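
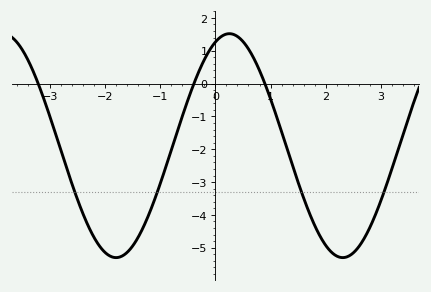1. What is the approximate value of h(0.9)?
0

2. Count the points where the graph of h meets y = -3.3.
4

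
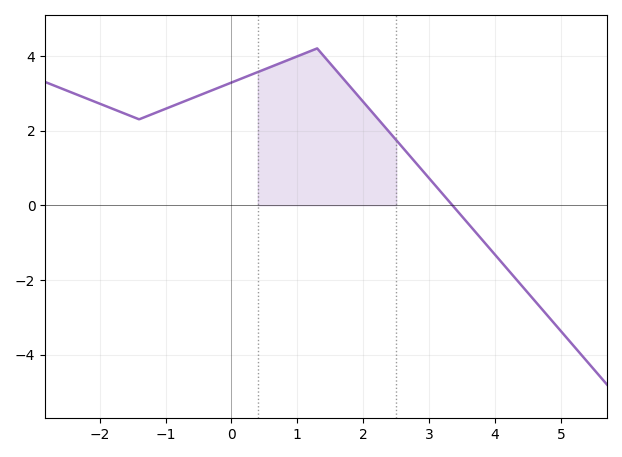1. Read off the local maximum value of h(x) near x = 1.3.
4.2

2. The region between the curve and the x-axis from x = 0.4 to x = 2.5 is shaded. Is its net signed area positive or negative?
positive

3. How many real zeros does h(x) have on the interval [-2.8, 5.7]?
1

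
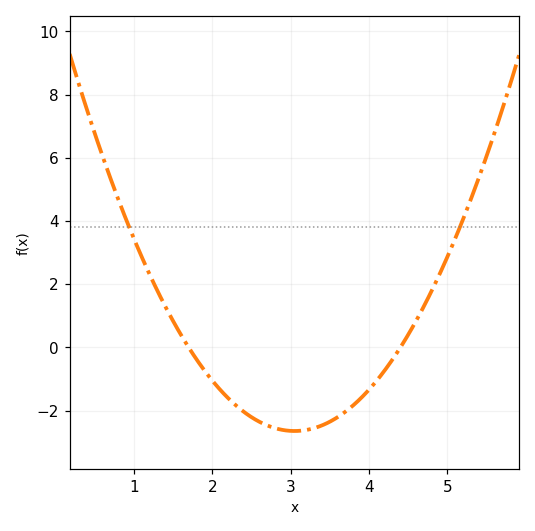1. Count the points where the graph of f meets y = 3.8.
2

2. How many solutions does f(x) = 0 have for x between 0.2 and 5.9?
2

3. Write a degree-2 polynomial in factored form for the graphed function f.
y = 1.45(x - 1.7)(x - 4.4)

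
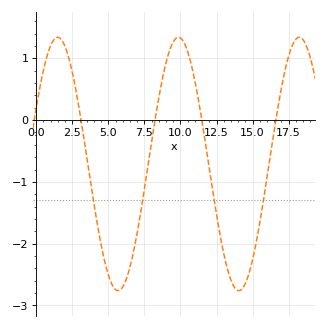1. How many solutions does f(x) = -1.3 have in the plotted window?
4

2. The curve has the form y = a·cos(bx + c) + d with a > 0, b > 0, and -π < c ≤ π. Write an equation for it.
y = 2.05cos(0.75x - 1.11) - 0.71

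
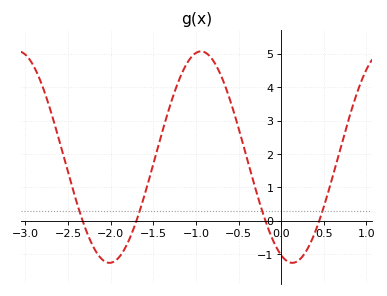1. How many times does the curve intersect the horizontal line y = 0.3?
4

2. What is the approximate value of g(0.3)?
-0.876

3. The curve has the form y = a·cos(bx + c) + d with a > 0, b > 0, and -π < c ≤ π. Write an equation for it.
y = 3.17cos(2.93x + 2.76) + 1.91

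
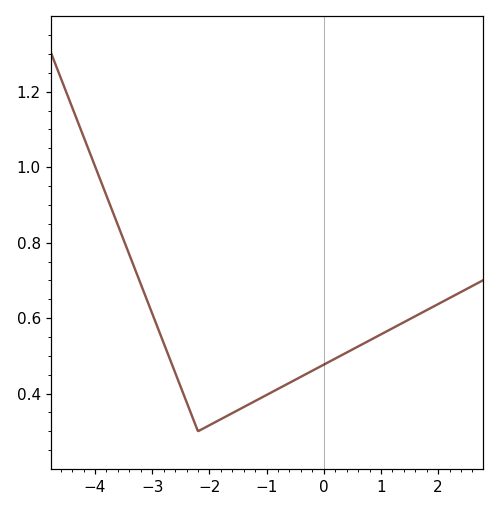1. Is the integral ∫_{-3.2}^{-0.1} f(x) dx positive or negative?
positive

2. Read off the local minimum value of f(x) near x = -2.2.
0.3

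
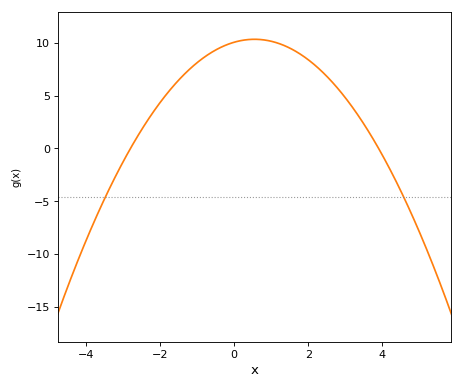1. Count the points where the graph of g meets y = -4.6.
2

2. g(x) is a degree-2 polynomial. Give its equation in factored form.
y = -0.92(x + 2.8)(x - 3.9)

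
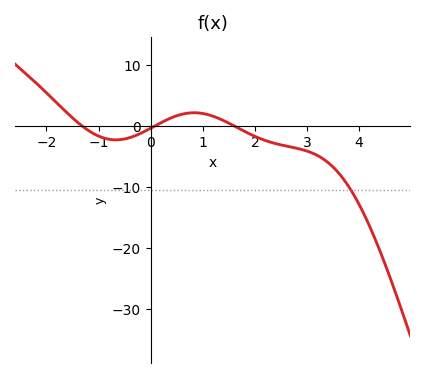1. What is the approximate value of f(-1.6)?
2.16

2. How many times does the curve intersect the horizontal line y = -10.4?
1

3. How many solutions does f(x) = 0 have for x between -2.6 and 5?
3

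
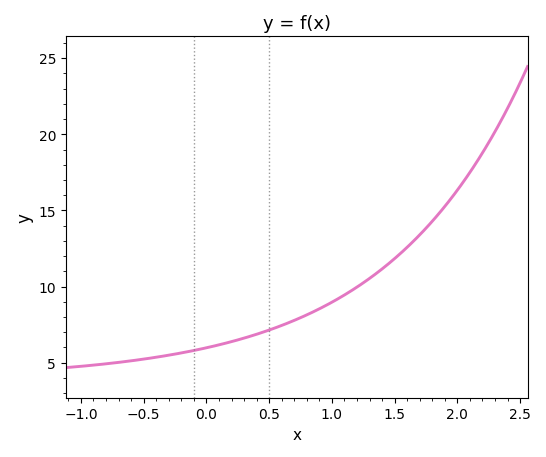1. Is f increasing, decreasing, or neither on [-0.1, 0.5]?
increasing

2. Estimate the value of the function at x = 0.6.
7.5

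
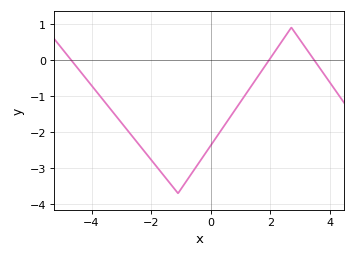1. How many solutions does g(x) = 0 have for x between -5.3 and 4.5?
3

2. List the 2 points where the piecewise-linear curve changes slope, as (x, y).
(-1.1, -3.7); (2.7, 0.9)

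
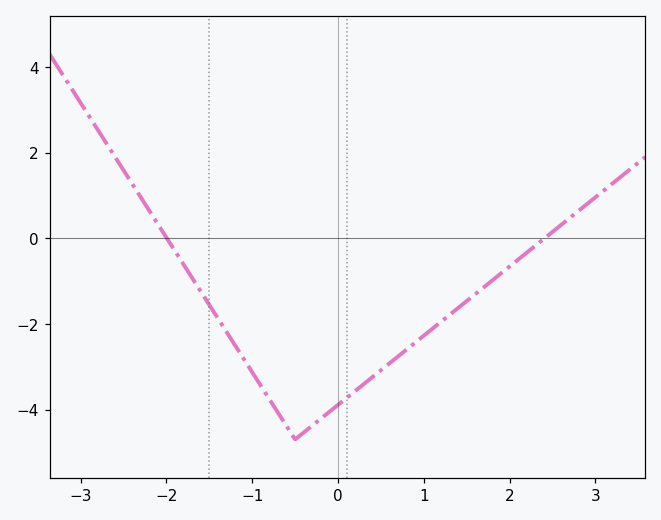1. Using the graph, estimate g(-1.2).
-2.4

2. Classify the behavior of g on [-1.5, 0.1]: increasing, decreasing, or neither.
neither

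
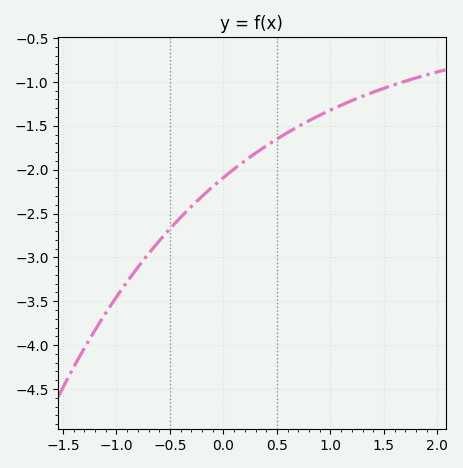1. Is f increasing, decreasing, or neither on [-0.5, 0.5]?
increasing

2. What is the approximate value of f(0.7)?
-1.51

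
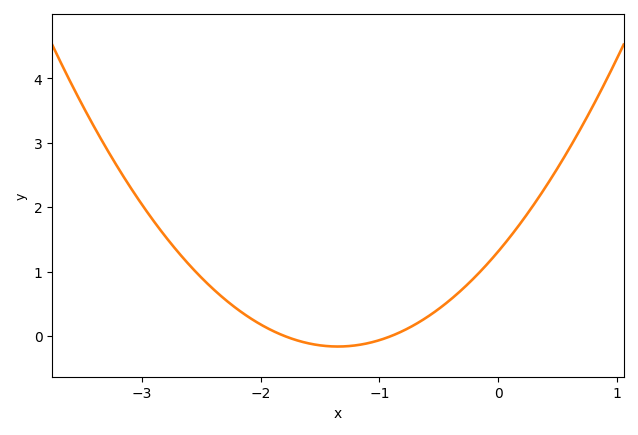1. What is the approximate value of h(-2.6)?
1.1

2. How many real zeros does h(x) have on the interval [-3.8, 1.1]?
2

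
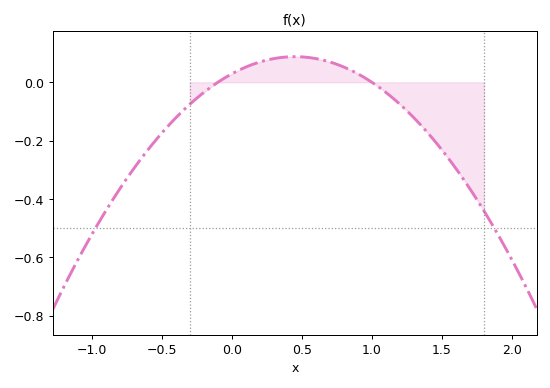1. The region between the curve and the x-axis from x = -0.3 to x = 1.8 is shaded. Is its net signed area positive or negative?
negative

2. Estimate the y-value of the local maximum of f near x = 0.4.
0.08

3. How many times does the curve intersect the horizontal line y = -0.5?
2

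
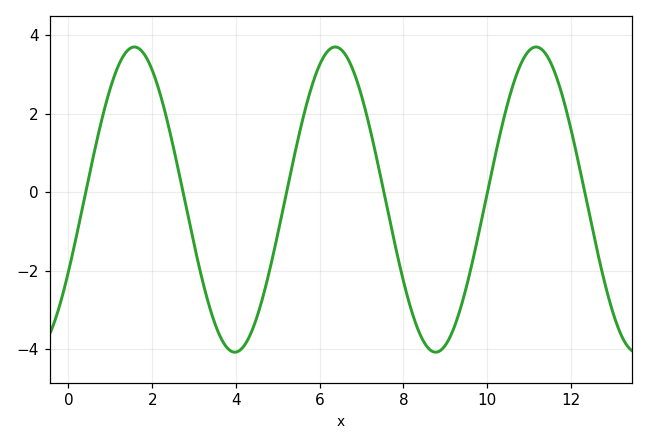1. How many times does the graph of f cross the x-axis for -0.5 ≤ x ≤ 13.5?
6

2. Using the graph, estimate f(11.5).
3.4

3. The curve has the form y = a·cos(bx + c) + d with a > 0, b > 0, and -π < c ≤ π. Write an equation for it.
y = 3.89cos(1.3x - 2.1) - 0.19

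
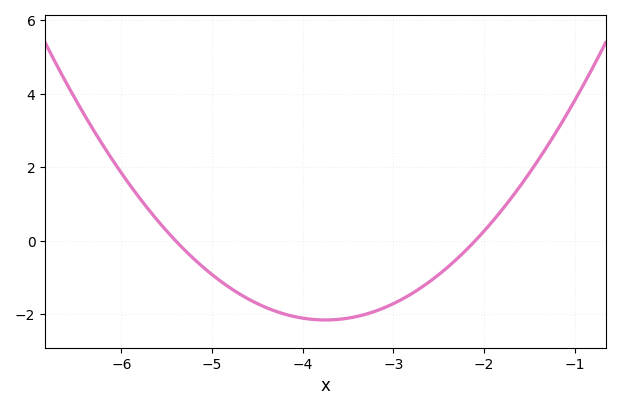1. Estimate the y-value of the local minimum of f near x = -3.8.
-2.2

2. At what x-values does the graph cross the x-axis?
-5.4, -2.1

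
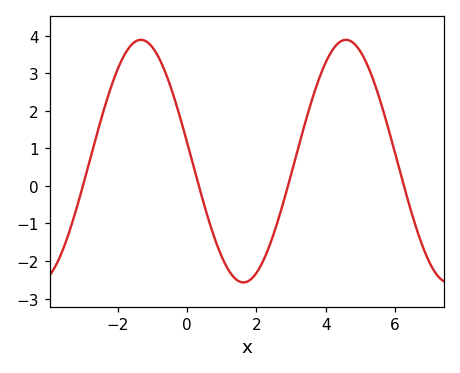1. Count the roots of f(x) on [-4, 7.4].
4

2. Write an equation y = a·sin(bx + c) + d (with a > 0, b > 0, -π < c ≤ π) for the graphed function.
y = 3.23sin(1.06x + 2.99) + 0.66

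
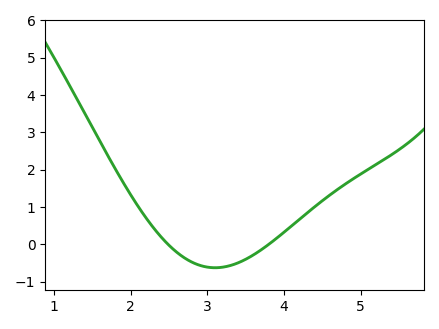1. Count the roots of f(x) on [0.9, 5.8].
2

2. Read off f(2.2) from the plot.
0.709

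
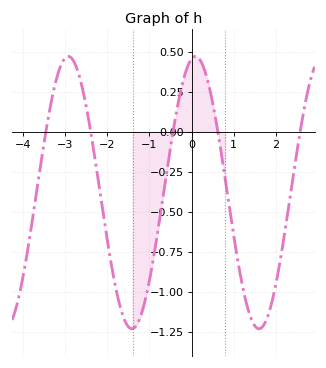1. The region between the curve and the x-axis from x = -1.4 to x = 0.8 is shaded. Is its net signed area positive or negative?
negative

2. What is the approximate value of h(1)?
-0.64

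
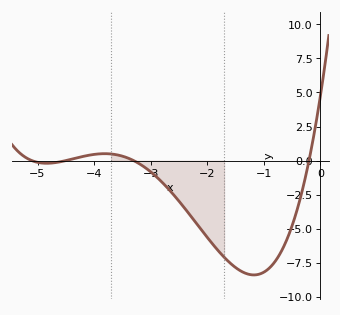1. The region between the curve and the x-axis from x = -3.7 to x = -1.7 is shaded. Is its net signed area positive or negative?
negative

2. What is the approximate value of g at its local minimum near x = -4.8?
-0.196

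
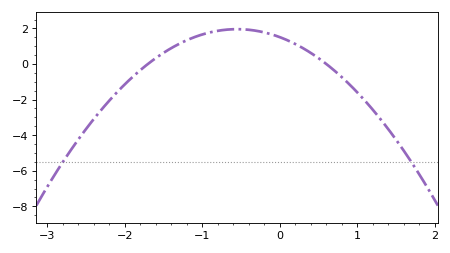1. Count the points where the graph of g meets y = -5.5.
2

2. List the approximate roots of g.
-1.7, 0.6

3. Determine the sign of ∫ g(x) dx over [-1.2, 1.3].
positive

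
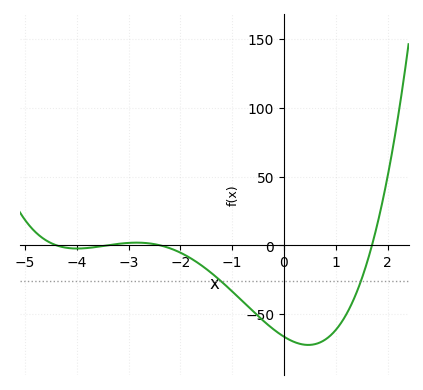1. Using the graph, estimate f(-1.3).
-23.4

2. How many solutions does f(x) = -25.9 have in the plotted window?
2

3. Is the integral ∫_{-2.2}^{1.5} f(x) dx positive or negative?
negative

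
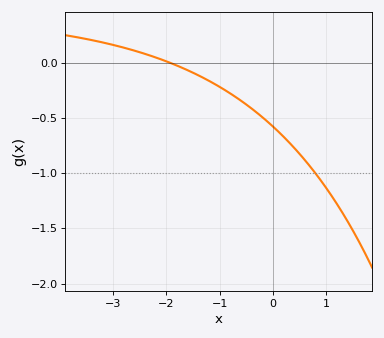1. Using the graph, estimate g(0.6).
-0.9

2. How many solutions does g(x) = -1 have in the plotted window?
1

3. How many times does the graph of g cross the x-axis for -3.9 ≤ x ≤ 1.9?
1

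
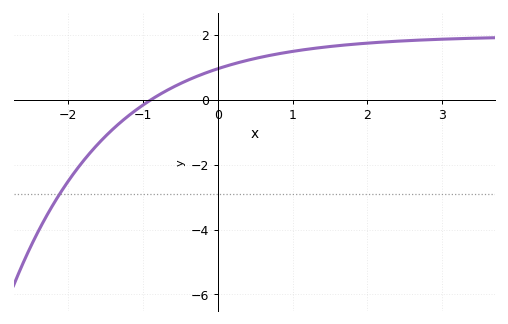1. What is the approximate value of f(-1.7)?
-1.6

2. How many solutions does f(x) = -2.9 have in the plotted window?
1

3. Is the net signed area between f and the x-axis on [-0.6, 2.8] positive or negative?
positive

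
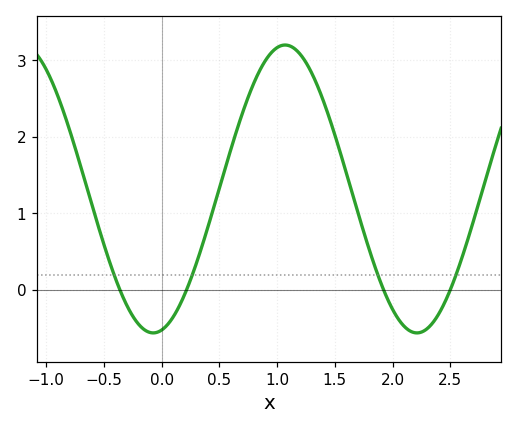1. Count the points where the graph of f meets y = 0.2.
4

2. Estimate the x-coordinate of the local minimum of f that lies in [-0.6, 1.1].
-0.1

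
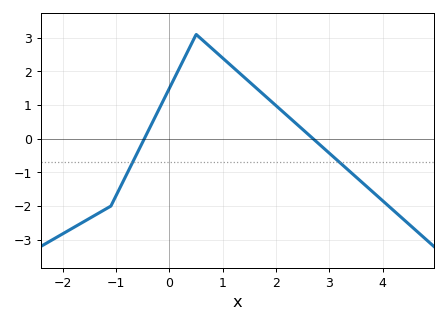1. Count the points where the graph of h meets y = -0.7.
2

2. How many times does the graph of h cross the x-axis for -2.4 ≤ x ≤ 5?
2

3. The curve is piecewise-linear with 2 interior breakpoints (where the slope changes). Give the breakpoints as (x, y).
(-1.1, -2); (0.5, 3.1)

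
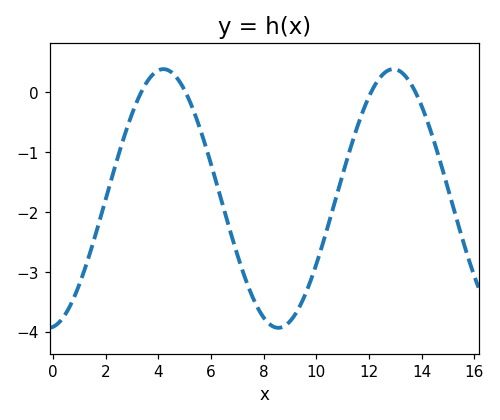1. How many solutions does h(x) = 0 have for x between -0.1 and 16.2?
4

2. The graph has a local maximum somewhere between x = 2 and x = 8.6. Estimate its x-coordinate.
4.19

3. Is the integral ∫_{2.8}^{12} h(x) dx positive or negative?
negative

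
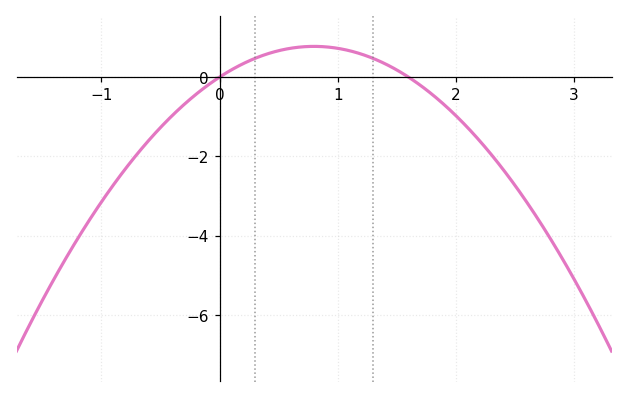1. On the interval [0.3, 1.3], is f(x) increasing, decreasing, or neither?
neither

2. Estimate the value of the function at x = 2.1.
-1.27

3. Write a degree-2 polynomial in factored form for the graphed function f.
y = -1.21(x - 0)(x - 1.6)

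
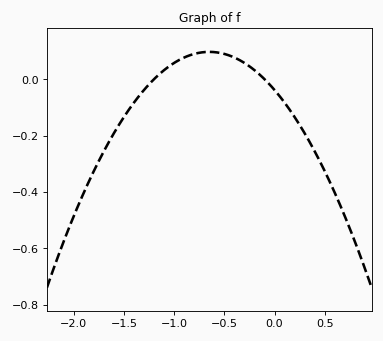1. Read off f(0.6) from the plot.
-0.403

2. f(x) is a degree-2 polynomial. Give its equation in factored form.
y = -0.32(x + 1.2)(x + 0.1)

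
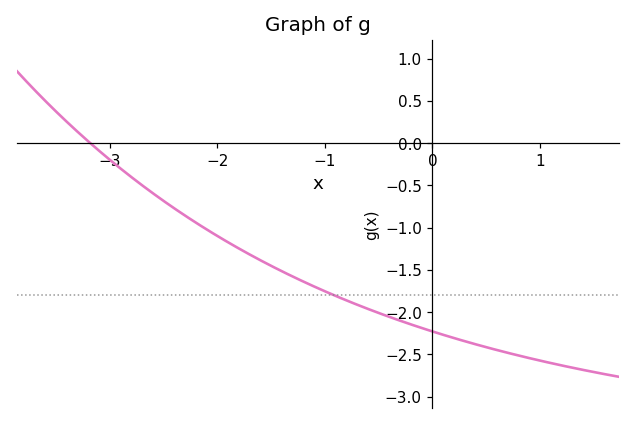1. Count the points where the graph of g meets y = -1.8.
1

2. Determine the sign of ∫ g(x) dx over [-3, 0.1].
negative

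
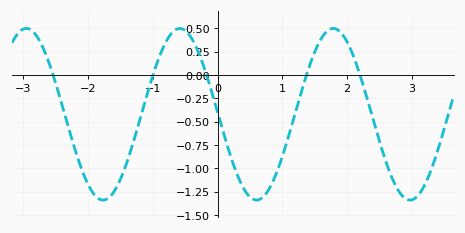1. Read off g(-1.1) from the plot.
-0.232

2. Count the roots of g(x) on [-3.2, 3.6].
5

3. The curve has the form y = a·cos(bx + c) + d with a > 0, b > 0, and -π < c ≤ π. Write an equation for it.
y = 0.92cos(2.65x + 1.55) - 0.42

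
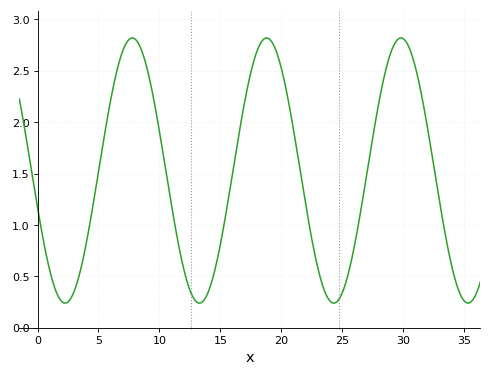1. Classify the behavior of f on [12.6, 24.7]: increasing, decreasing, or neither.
neither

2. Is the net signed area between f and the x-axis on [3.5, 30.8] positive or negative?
positive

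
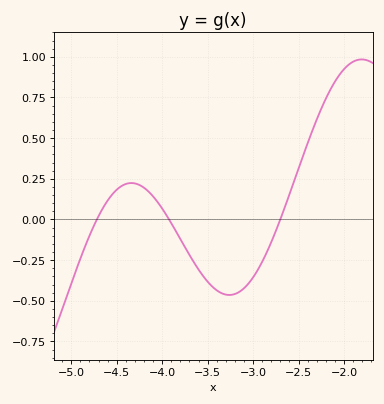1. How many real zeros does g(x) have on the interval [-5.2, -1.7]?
3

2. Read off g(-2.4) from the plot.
0.469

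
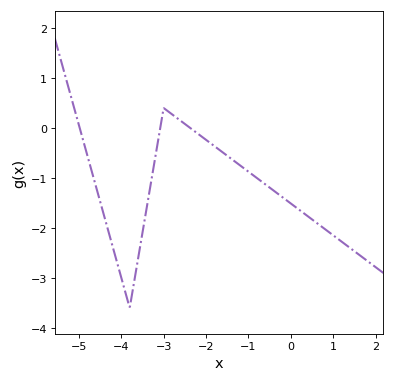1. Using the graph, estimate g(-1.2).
-0.746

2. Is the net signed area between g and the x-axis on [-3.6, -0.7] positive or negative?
negative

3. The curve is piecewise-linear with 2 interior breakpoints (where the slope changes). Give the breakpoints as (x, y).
(-3.8, -3.6); (-3, 0.4)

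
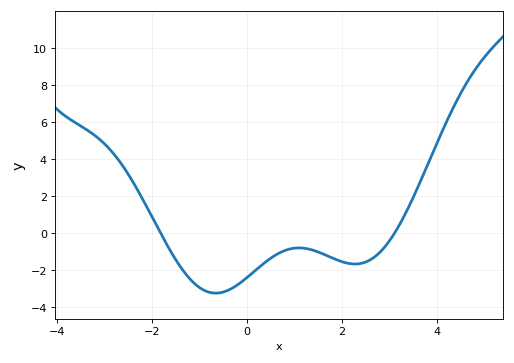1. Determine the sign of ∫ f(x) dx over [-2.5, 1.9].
negative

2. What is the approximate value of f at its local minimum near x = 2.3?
-1.66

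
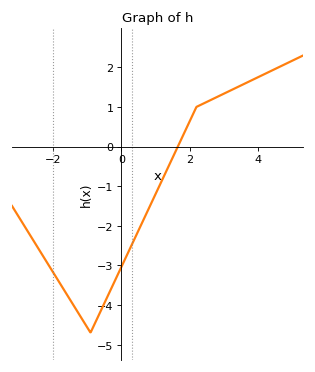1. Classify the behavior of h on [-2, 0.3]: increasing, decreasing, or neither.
neither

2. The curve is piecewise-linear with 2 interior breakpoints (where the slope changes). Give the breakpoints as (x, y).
(-0.9, -4.7); (2.2, 1)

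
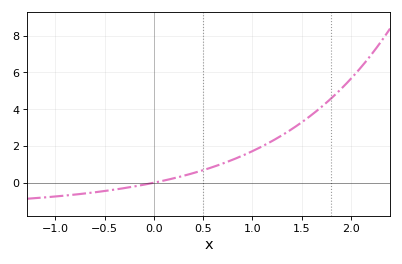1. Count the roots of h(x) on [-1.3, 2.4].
1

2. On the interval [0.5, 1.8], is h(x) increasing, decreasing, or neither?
increasing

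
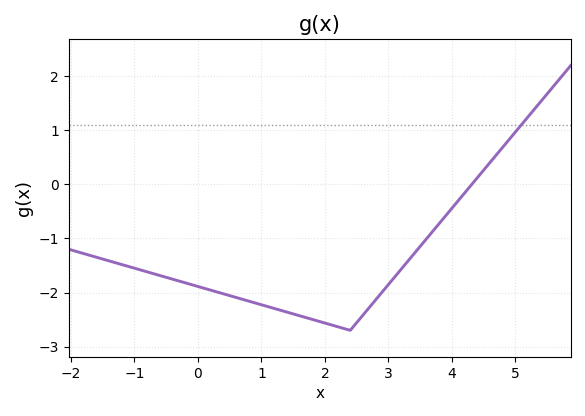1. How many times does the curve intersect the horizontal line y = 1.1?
1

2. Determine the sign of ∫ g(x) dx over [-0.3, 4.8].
negative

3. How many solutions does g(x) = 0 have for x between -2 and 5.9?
1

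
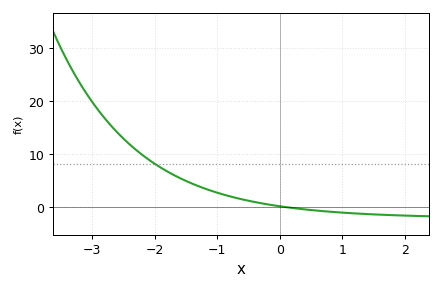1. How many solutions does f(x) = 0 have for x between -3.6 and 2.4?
1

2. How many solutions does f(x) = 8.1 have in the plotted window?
1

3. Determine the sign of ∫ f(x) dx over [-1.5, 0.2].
positive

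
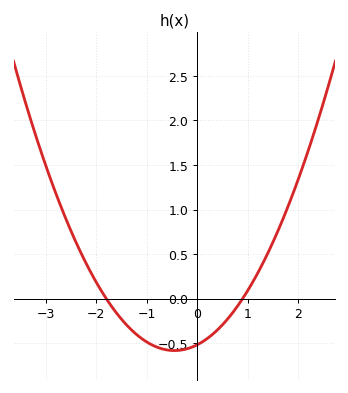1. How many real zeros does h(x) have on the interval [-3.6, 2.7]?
2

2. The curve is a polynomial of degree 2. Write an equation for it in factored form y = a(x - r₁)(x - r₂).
y = 0.32(x + 1.8)(x - 0.9)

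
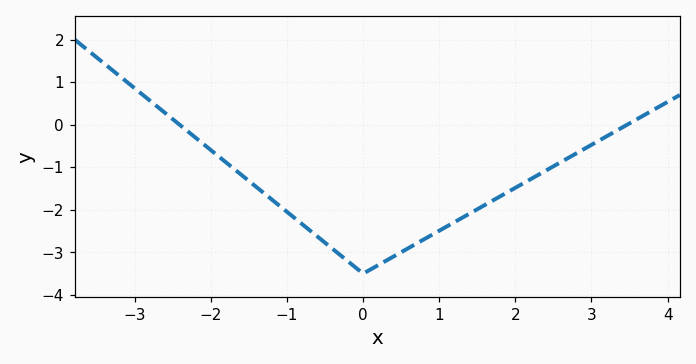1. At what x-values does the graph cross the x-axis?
-2.41, 3.47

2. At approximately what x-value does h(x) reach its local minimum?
-0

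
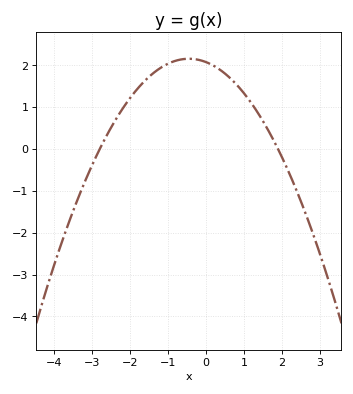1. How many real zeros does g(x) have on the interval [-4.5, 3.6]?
2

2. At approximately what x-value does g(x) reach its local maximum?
-0.4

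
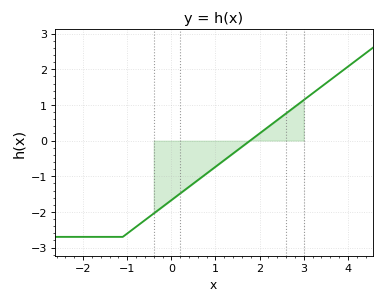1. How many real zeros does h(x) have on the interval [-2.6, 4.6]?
1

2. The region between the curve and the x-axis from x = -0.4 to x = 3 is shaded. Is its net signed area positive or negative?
negative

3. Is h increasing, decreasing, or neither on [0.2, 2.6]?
increasing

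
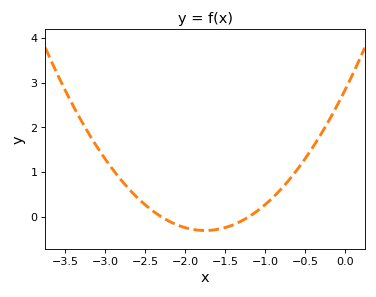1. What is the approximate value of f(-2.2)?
-0.103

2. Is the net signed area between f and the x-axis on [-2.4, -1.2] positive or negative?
negative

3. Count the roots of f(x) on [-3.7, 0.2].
2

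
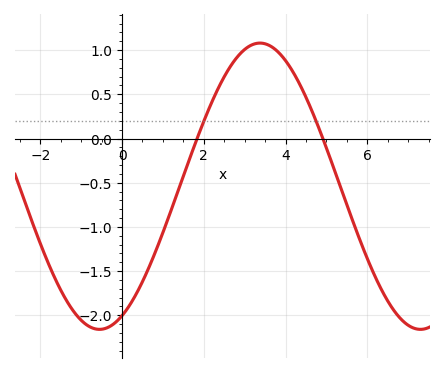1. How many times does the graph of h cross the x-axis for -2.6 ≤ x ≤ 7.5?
2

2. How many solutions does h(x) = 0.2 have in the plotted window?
2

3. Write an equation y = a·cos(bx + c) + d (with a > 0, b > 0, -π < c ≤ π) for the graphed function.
y = 1.62cos(0.8x - 2.7) - 0.54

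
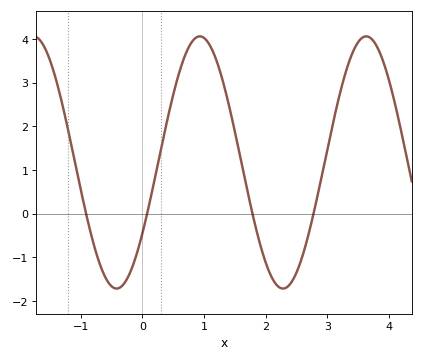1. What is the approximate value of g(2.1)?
-1.5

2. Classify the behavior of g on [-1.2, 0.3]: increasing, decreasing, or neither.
neither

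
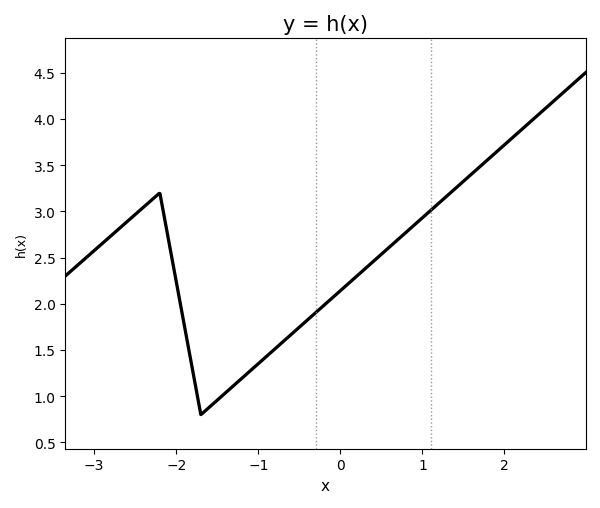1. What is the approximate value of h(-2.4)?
3.05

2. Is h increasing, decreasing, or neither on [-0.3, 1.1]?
increasing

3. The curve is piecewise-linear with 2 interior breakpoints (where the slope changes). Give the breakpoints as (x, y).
(-2.2, 3.2); (-1.7, 0.8)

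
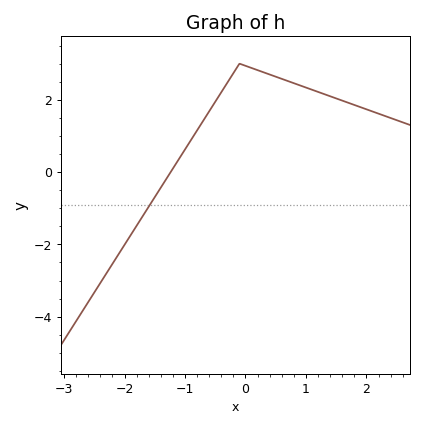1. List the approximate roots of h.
-1.2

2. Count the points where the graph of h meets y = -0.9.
1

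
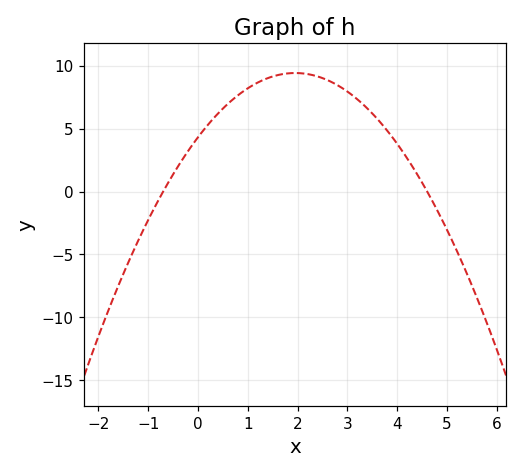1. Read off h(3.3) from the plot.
7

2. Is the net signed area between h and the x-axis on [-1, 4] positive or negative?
positive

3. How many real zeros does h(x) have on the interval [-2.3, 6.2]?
2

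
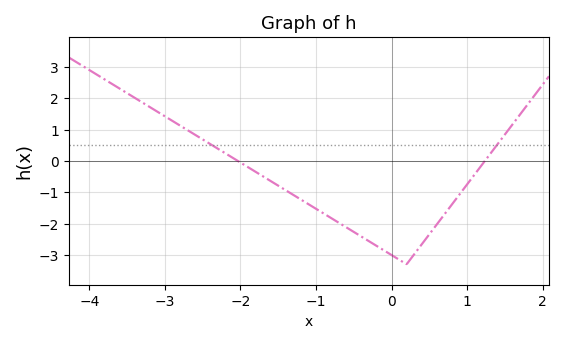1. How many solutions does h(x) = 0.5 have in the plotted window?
2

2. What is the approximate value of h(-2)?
-0.1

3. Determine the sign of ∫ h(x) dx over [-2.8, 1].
negative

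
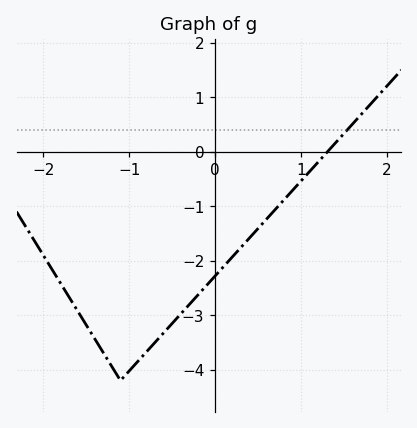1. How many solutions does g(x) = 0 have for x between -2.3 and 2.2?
1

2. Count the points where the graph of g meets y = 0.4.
1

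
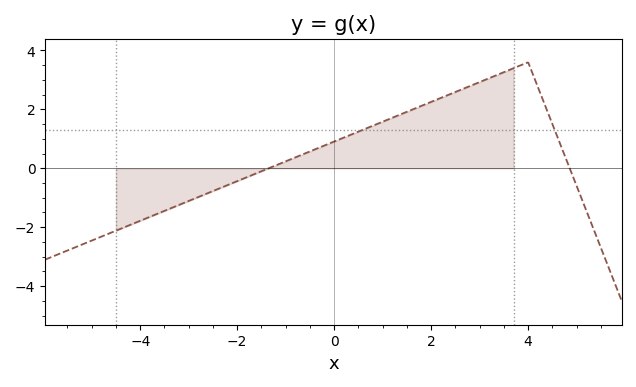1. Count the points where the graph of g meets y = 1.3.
2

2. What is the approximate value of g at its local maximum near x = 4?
3.6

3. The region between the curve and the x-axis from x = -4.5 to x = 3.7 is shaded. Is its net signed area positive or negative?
positive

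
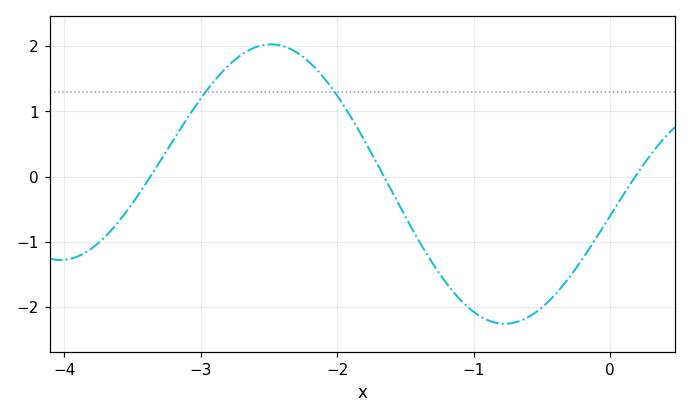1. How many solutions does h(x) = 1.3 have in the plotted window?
2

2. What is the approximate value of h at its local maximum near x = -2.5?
2.03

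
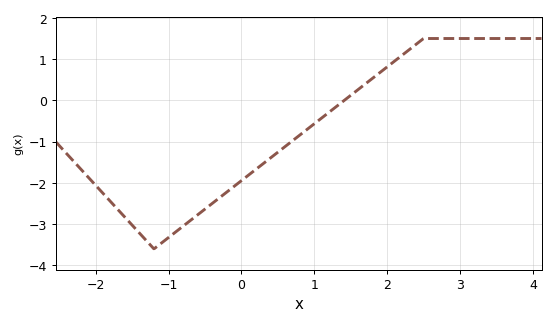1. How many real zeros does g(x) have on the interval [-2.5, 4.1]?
1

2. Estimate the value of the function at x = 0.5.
-1.26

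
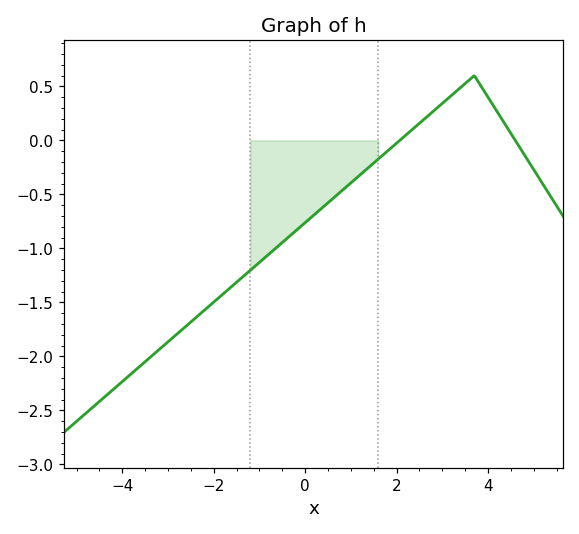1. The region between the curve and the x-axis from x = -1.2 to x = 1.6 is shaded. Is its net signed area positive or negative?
negative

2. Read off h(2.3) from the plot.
0.1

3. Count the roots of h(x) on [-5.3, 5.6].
2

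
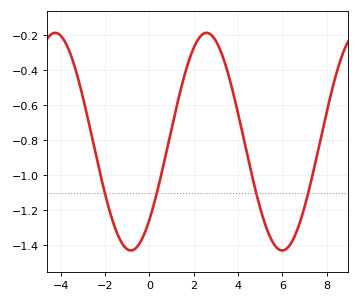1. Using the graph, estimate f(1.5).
-0.47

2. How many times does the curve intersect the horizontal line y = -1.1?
4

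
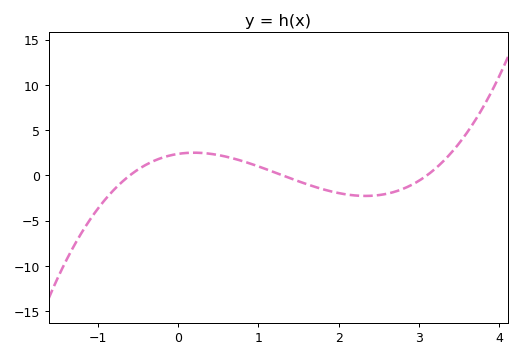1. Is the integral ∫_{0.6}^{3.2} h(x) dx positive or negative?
negative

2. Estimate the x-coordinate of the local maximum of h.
0.2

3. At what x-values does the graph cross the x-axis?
-0.6, 1.3, 3.1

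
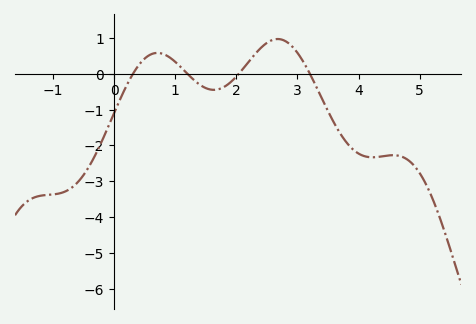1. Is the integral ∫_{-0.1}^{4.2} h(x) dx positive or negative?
negative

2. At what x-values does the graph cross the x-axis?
0.3, 1.2, 2, 3.2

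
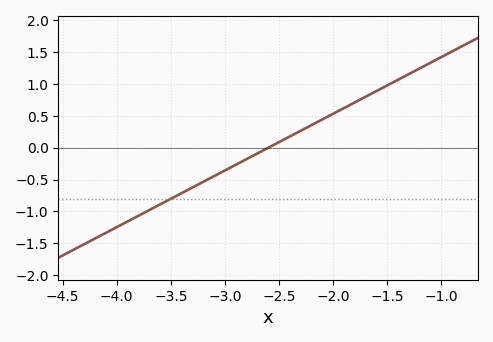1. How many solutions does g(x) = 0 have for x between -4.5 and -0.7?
1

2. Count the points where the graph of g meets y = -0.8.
1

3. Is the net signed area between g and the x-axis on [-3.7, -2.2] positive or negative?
negative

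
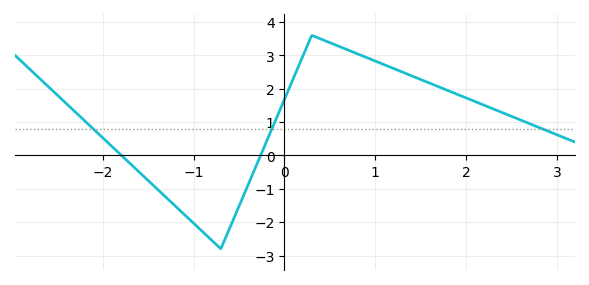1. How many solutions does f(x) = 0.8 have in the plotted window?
3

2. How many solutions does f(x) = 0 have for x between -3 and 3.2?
2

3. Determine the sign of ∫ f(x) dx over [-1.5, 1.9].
positive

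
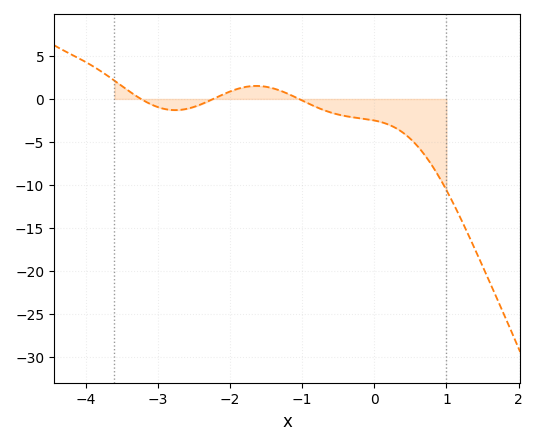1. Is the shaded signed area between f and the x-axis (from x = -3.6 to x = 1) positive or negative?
negative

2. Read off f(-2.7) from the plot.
-1.5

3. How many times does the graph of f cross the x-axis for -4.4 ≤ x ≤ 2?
3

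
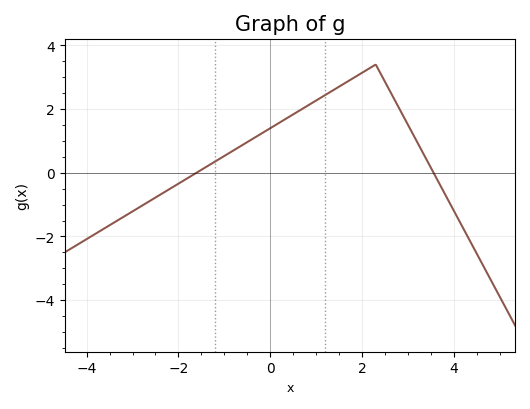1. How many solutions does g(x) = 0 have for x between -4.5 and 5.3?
2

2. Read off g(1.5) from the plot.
2.8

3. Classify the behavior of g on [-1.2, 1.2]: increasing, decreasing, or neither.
increasing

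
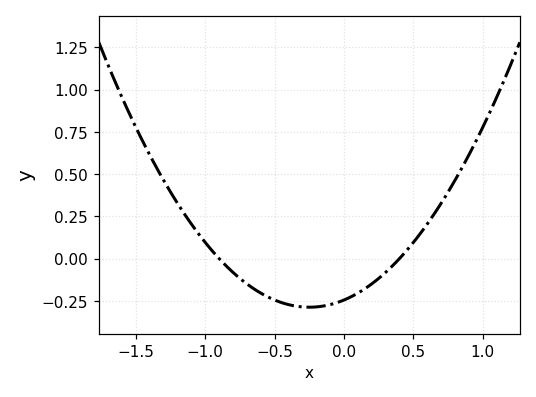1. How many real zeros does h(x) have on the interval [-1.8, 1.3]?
2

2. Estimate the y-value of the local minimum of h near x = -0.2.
-0.287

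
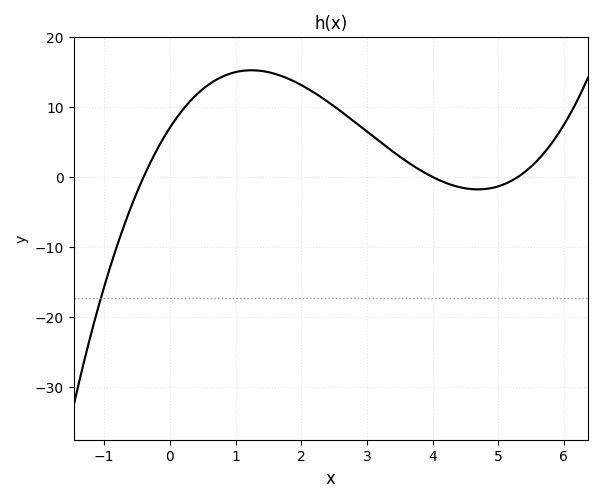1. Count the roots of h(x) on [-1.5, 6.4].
3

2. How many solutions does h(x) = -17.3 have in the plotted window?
1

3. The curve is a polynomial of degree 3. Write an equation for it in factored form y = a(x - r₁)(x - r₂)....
y = 0.83(x + 0.4)(x - 4)(x - 5.3)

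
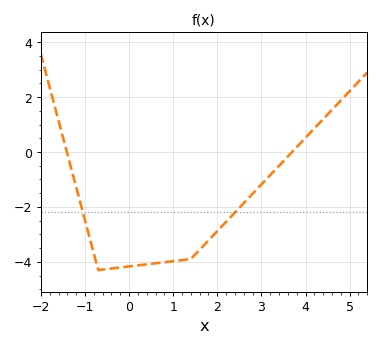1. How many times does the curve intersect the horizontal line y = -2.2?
2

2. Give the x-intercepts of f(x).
-1.41, 3.7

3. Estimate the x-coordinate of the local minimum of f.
-0.699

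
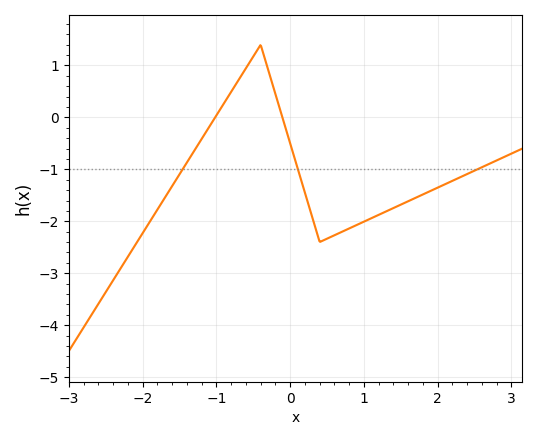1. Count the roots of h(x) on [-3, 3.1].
2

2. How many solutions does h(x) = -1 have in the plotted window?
3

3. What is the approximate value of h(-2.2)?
-2.7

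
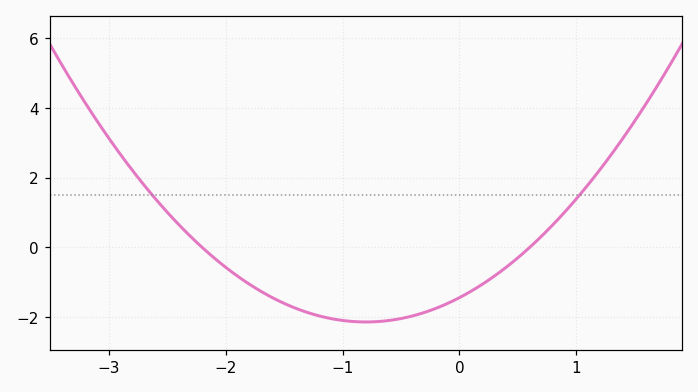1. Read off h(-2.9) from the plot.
2.6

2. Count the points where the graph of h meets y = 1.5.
2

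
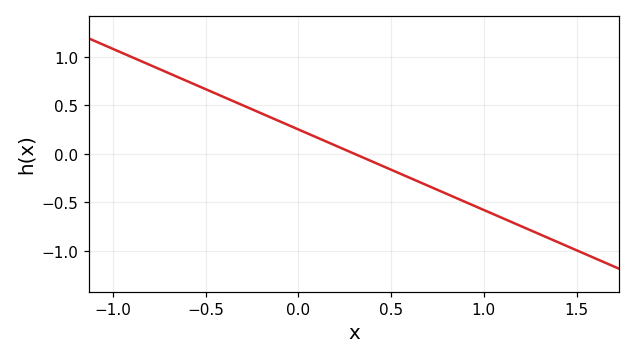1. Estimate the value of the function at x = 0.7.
-0.332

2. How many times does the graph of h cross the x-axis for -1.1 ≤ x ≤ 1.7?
1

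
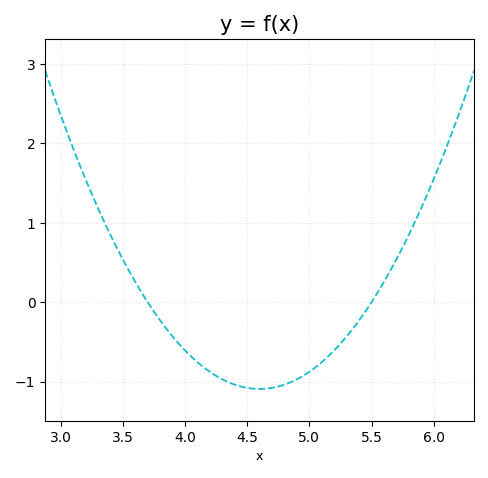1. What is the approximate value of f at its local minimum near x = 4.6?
-1.1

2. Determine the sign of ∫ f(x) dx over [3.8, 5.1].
negative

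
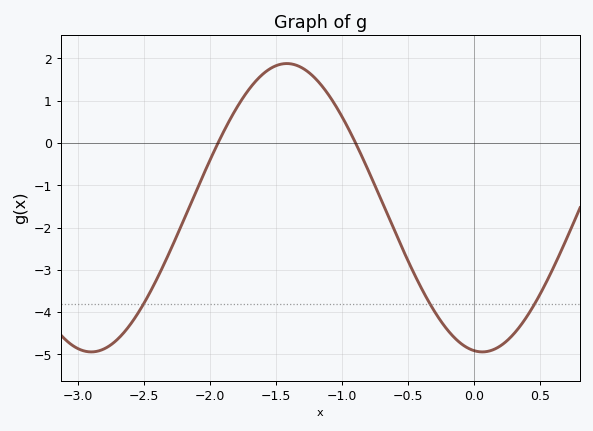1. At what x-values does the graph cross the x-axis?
-1.94, -0.895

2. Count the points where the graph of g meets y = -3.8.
3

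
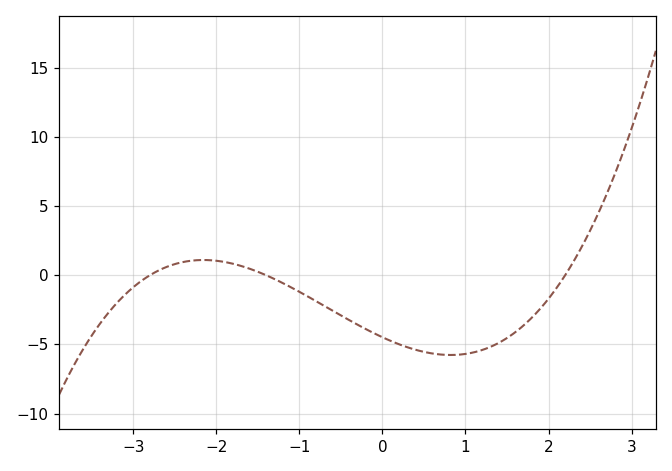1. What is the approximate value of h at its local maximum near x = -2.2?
1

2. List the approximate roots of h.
-2.8, -1.4, 2.2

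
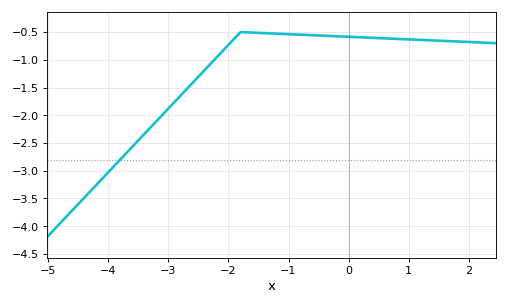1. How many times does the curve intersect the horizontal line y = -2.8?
1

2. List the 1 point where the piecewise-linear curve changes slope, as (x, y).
(-1.8, -0.5)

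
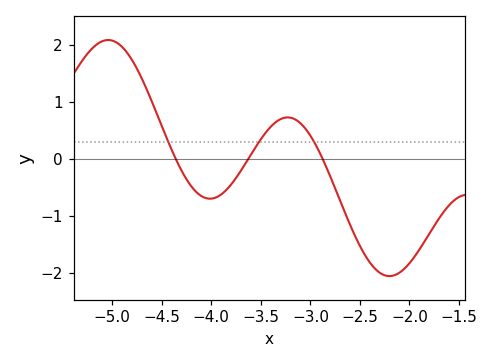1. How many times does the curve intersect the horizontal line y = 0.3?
3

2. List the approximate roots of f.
-4.4, -3.6, -2.9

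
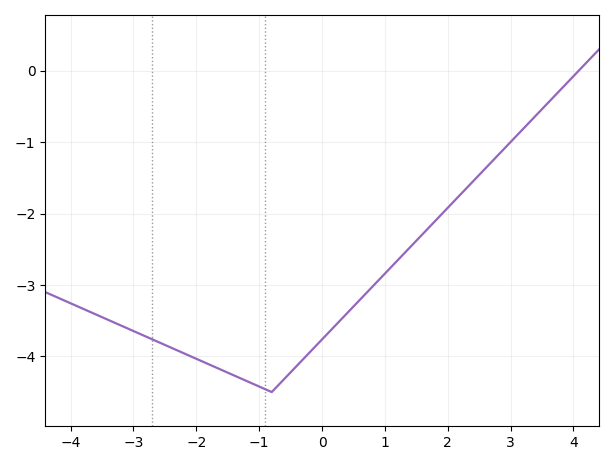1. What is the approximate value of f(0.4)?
-3.4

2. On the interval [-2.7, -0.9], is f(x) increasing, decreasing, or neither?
decreasing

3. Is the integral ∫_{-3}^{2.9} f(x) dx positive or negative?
negative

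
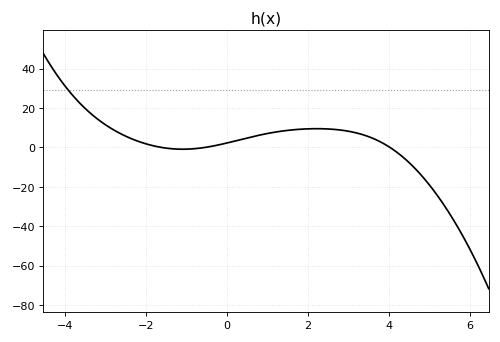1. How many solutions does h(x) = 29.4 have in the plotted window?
1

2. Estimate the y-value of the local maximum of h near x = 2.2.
10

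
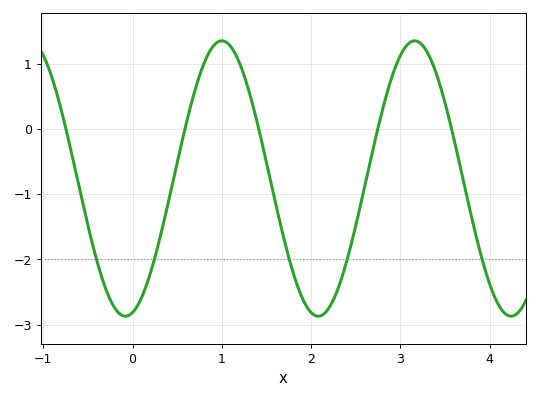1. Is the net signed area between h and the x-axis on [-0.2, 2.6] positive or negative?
negative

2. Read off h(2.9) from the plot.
0.8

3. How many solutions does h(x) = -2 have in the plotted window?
5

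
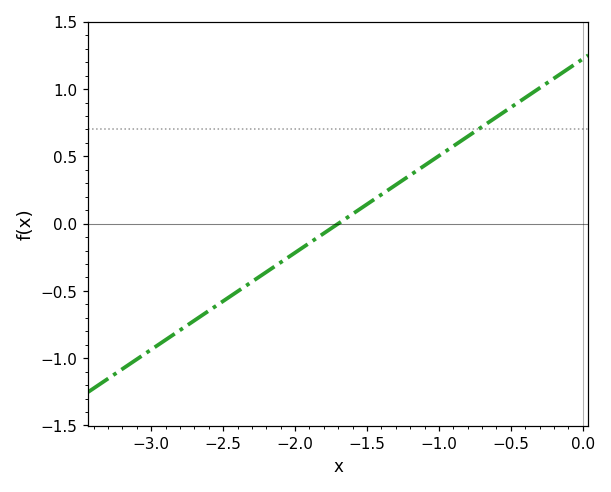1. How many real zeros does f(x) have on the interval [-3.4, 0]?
1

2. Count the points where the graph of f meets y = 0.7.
1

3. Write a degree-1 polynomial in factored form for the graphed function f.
y = 0.72(x + 1.7)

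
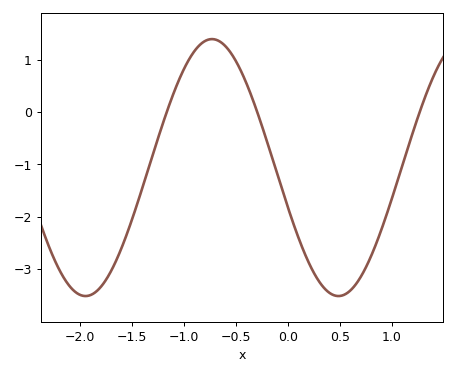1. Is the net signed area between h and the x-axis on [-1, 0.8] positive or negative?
negative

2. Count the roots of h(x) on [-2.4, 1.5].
3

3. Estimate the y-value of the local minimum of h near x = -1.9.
-3.51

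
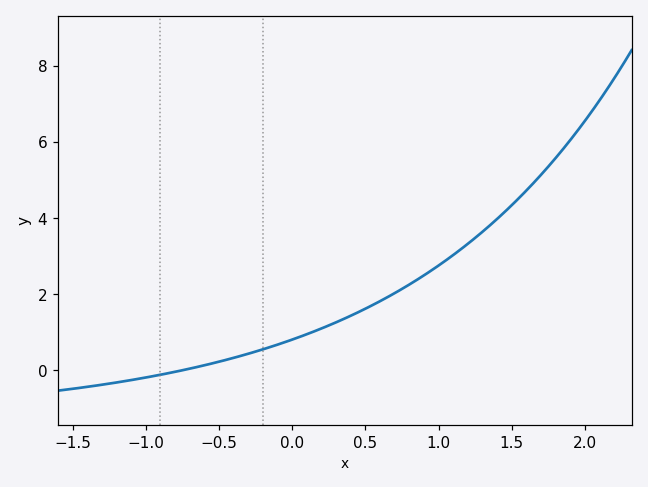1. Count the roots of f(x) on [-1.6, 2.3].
1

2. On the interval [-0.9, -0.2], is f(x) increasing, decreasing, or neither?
increasing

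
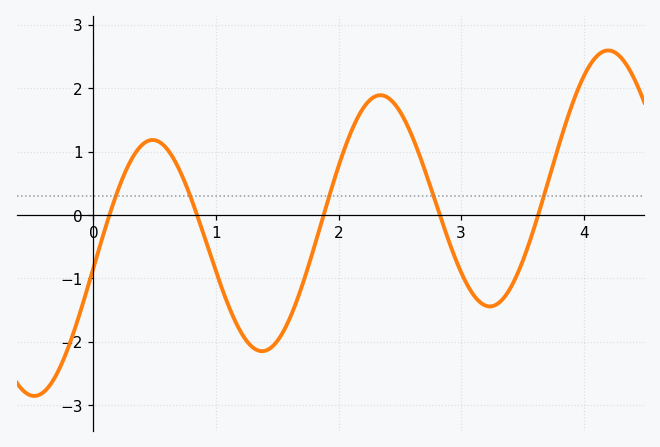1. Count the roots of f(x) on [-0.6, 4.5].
5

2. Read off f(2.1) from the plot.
1.3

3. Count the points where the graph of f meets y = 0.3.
5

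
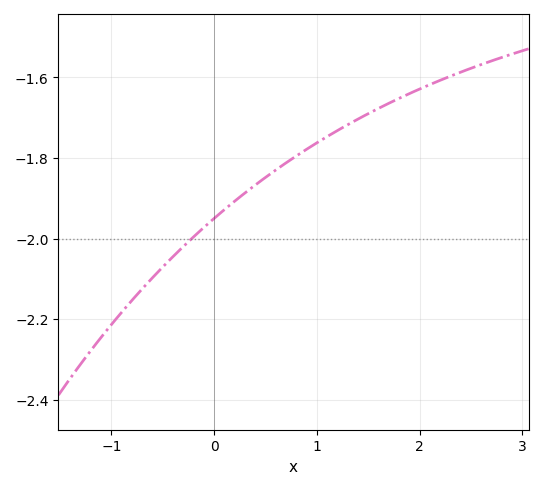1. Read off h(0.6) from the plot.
-1.84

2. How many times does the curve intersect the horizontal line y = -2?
1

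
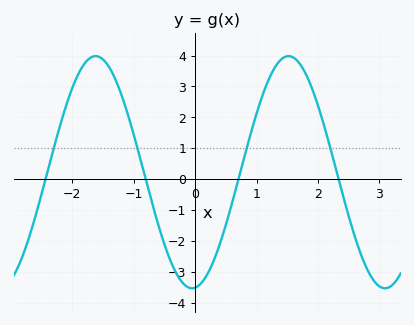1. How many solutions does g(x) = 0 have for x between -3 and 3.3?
4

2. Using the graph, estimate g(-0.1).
-3.5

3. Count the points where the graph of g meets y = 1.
4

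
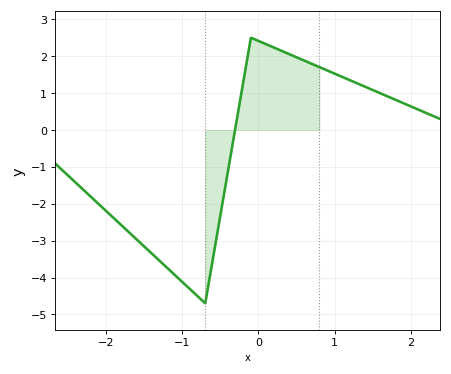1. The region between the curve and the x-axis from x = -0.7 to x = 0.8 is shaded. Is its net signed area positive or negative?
positive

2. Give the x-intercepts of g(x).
-0.308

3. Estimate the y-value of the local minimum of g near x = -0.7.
-4.7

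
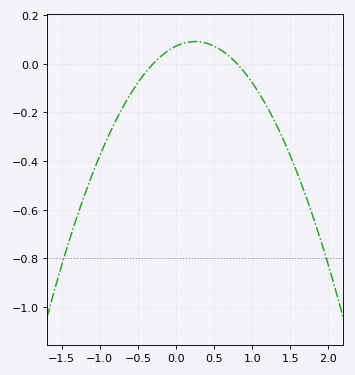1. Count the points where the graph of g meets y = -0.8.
2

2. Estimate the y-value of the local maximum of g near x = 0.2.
0.1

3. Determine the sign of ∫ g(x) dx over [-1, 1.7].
negative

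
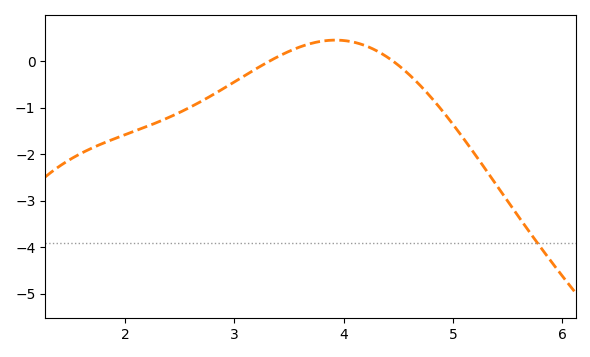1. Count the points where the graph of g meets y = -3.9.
1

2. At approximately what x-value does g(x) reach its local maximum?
3.9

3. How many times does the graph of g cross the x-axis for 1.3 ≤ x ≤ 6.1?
2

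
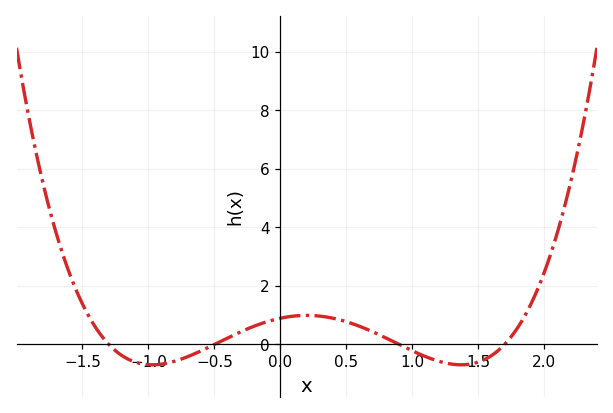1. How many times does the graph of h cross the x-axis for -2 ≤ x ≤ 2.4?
4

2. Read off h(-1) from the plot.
-0.6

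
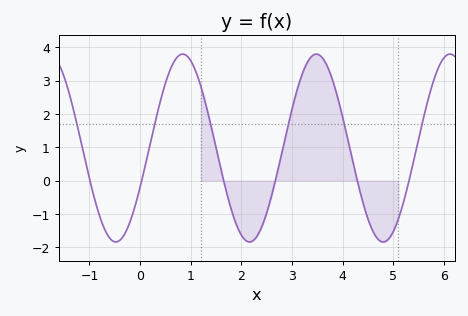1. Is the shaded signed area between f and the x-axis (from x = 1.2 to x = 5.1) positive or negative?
positive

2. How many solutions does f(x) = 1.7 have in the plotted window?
6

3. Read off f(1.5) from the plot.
1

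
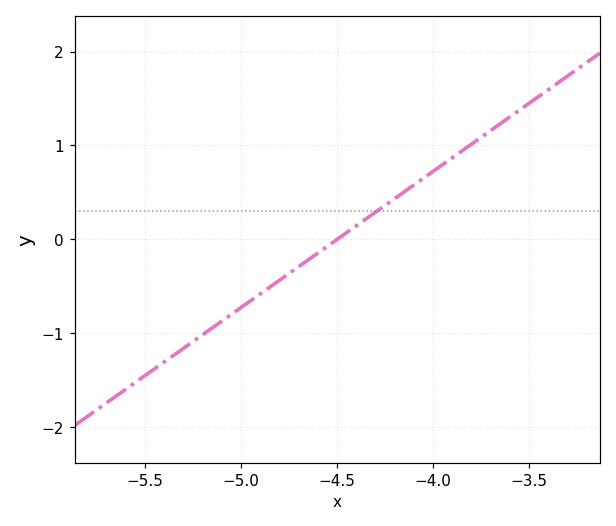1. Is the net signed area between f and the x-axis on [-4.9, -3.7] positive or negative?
positive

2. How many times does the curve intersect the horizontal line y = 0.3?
1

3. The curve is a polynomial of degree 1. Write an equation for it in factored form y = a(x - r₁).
y = 1.45(x + 4.5)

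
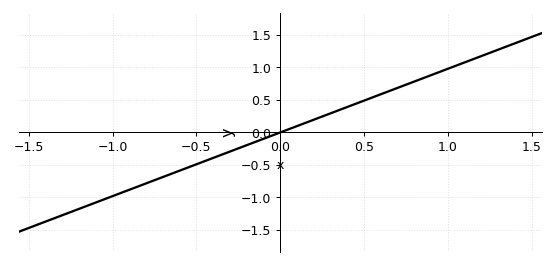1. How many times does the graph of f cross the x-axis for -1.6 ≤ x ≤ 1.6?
1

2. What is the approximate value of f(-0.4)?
-0.4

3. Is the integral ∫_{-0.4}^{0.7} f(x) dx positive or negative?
positive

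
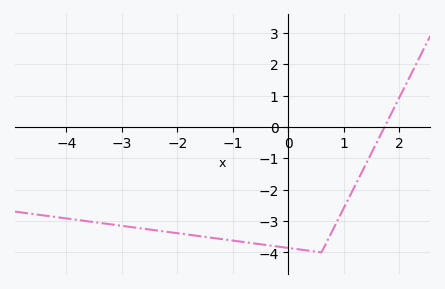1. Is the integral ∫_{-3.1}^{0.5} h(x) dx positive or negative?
negative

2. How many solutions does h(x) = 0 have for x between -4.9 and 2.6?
1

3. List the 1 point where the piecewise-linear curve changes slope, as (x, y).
(0.6, -4)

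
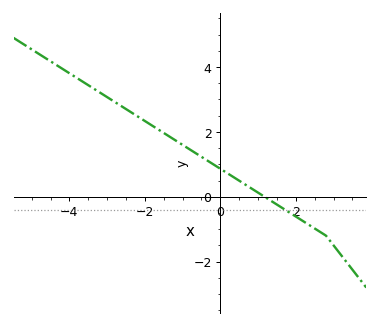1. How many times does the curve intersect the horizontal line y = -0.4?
1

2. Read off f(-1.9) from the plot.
2.2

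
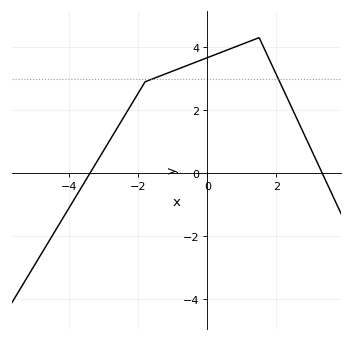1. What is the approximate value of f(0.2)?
3.75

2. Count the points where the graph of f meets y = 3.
2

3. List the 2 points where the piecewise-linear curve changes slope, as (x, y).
(-1.8, 2.9); (1.5, 4.3)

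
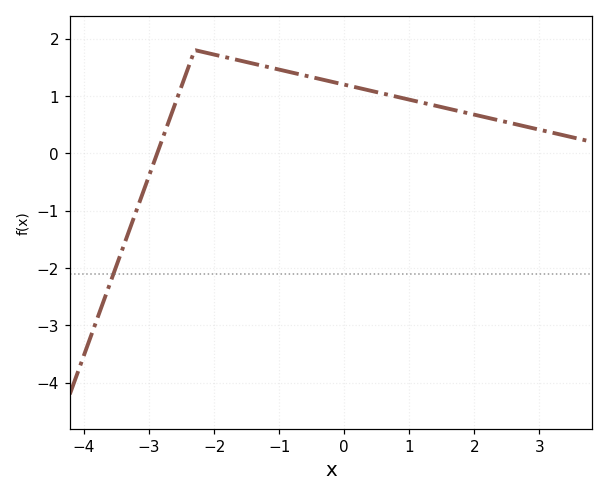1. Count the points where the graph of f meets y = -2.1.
1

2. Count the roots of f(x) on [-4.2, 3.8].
1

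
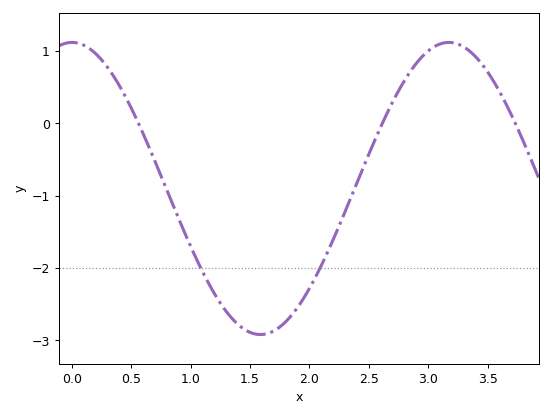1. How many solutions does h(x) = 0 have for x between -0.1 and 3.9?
3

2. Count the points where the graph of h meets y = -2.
2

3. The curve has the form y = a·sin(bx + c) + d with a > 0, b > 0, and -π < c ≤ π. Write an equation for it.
y = 2.02sin(2x + 1.6) - 0.9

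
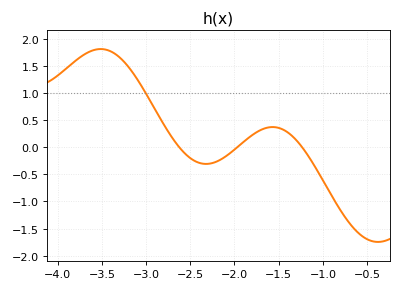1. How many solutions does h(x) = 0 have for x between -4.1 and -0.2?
3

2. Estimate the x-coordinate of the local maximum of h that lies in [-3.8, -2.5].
-3.51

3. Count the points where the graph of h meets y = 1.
1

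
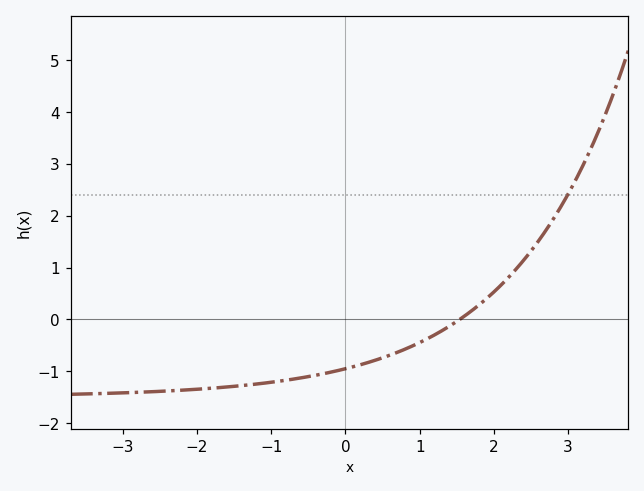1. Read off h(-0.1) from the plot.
-1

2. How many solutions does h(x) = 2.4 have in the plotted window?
1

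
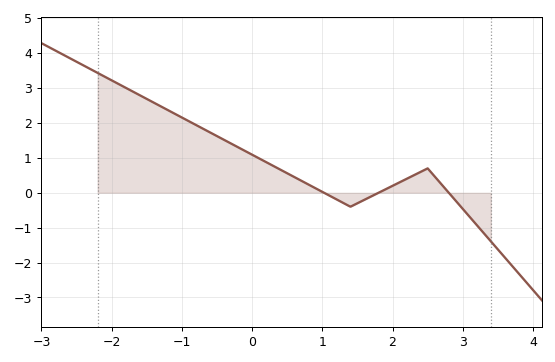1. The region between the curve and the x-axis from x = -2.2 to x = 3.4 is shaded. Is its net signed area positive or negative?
positive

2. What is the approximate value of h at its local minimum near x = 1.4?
-0.4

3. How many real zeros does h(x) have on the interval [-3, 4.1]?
3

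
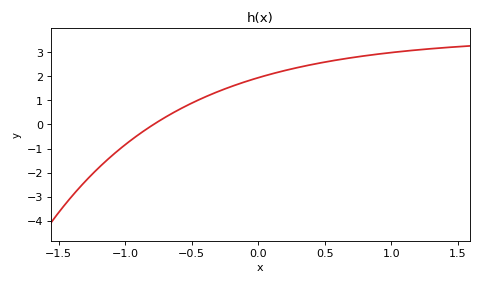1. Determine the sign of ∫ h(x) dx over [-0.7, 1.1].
positive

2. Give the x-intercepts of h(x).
-0.787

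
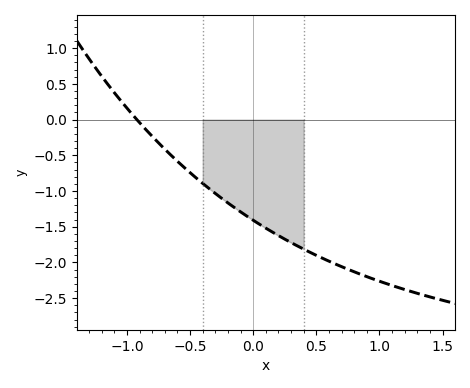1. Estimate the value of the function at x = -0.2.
-1.15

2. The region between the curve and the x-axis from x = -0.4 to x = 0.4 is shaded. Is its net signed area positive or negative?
negative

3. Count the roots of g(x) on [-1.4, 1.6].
1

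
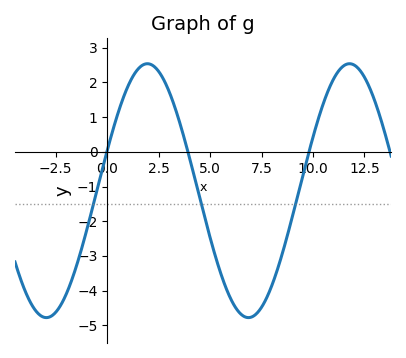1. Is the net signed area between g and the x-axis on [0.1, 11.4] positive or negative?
negative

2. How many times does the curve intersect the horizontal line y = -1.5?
3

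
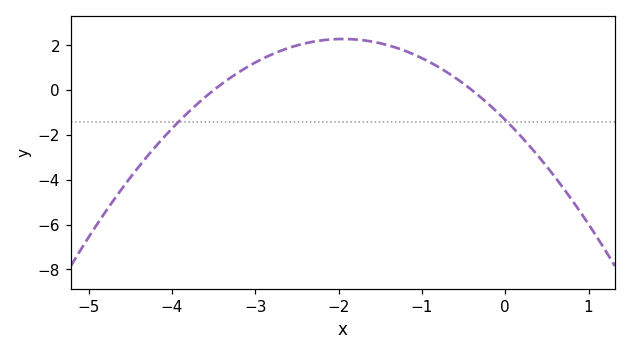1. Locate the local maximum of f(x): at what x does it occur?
-2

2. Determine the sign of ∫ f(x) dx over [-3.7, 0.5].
positive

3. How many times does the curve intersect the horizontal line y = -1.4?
2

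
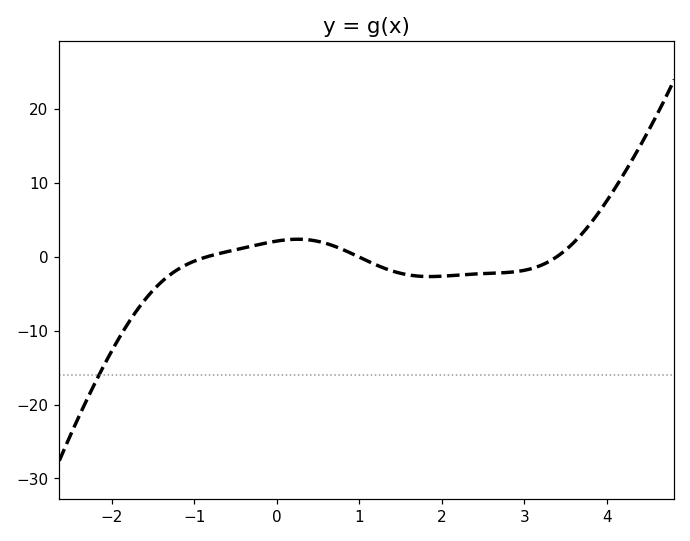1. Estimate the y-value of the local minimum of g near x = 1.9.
-3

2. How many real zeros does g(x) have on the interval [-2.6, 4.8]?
3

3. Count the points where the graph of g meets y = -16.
1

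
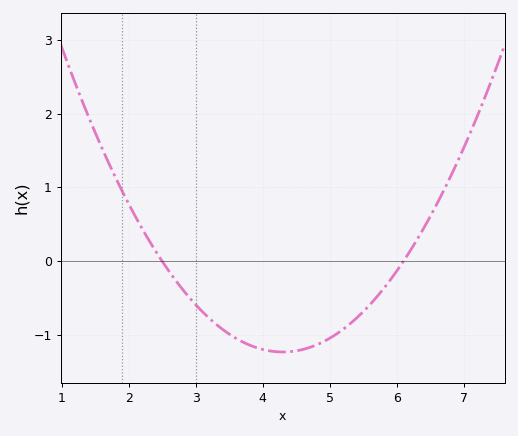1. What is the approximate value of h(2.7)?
-0.3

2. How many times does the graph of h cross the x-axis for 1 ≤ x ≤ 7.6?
2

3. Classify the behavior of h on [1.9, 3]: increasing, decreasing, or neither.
decreasing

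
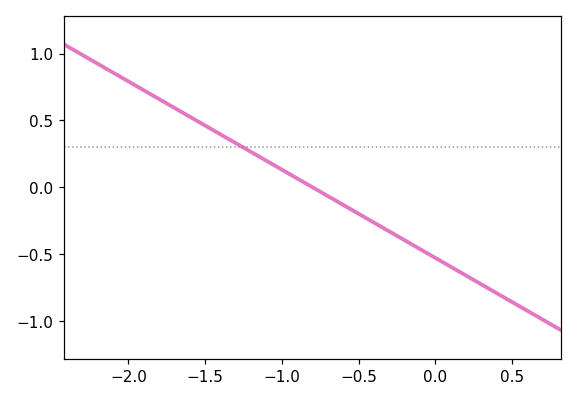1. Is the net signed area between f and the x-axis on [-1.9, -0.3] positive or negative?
positive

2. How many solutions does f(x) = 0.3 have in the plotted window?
1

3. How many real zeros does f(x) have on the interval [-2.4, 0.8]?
1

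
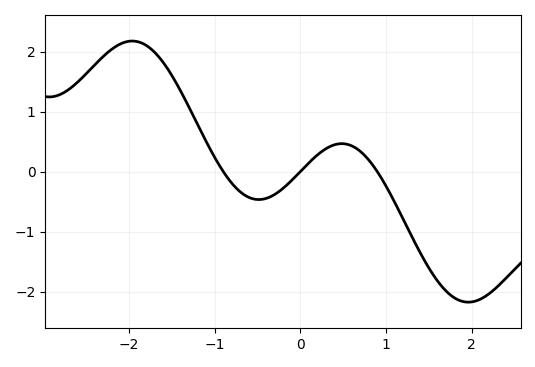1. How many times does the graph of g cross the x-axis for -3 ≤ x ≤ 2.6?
3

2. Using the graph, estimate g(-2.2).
2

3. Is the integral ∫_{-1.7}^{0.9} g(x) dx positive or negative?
positive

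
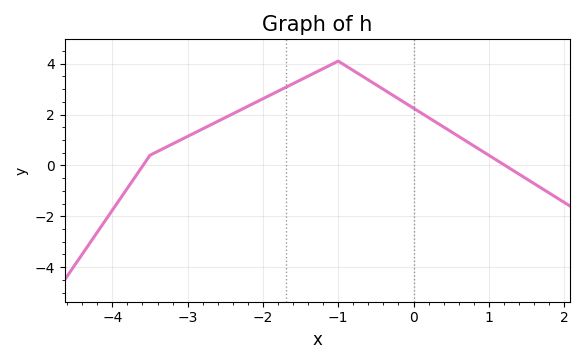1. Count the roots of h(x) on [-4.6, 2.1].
2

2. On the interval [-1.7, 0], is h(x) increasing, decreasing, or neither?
neither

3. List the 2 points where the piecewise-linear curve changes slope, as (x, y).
(-3.5, 0.4); (-1, 4.1)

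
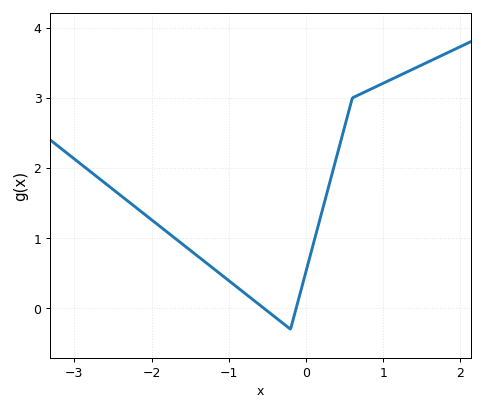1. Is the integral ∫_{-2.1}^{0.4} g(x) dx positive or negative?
positive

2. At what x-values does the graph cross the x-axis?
-0.5, -0.1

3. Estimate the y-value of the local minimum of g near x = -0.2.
-0.3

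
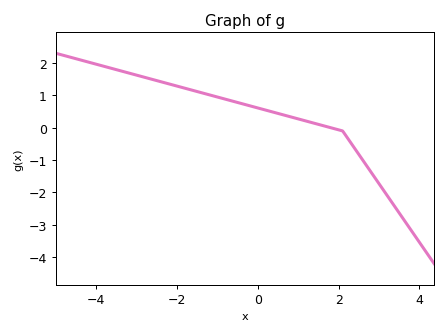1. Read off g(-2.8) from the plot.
1.6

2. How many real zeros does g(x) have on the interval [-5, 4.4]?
1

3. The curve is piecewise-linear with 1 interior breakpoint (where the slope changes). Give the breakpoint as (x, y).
(2.1, -0.1)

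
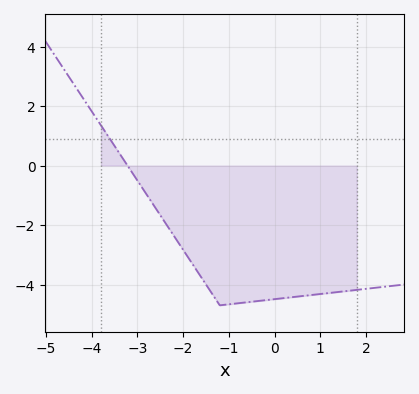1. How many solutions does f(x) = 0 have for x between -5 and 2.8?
1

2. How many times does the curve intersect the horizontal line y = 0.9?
1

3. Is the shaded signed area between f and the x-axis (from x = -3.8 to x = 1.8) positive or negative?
negative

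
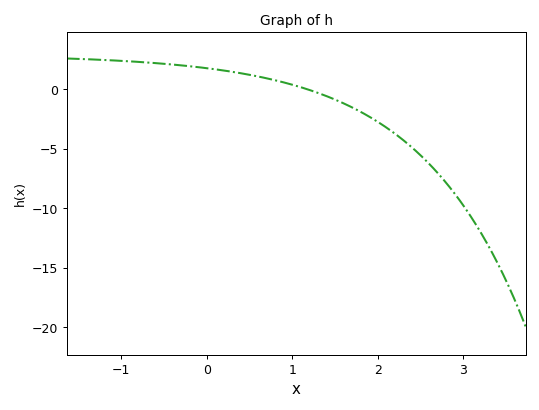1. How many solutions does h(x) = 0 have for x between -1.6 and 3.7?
1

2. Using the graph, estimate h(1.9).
-2.5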